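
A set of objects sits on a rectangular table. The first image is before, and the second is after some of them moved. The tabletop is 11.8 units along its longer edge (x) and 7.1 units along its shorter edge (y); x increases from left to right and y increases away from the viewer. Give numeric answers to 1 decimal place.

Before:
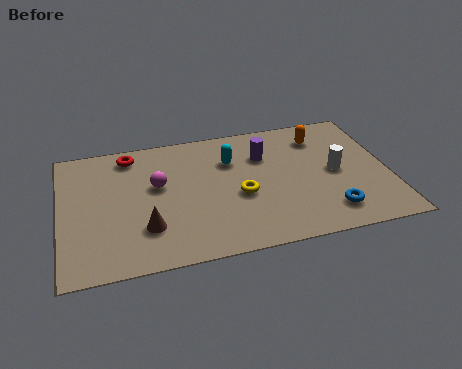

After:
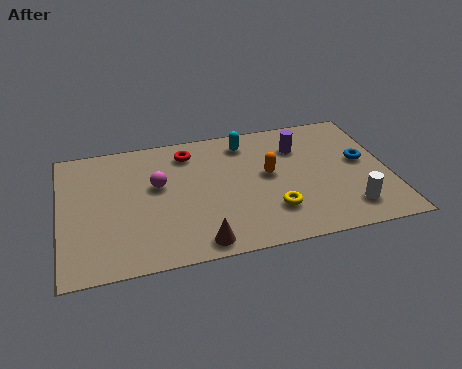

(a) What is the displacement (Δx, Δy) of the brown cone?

(1.8, -1.2)

From the two frames, the brown cone sits at roughly (3.0, 2.0) before and (4.8, 0.8) after.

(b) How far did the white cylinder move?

2.1

The white cylinder was near (9.9, 3.5) before and (10.2, 1.4) after, so it travelled √(0.3² + 2.1²) ≈ 2.1 units.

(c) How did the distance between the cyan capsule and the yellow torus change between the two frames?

+2.1

The distance was about 2.0 in the first image and 4.1 in the second, so they moved 2.1 units further apart.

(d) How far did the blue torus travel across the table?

2.9

The blue torus was near (9.5, 1.4) before and (10.9, 3.9) after, so it travelled √(1.4² + 2.5²) ≈ 2.9 units.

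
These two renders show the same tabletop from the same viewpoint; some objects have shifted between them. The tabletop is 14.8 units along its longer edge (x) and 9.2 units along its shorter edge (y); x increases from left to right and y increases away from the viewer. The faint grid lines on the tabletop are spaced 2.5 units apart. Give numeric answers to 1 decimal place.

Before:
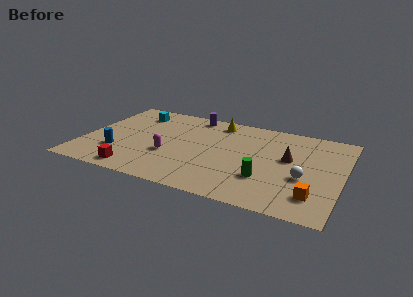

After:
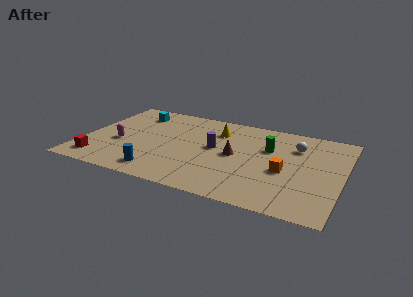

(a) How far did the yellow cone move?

1.0

From (7.3, 7.9) to (7.4, 6.9), the yellow cone covered √(0.1² + 1.0²) ≈ 1.0 units.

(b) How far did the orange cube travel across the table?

2.6

From (13.4, 2.0) to (11.6, 3.9), the orange cube covered √(1.8² + 1.9²) ≈ 2.6 units.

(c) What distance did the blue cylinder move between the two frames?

2.9

The blue cylinder was near (2.1, 2.7) before and (4.7, 1.4) after, so it travelled √(2.6² + 1.3²) ≈ 2.9 units.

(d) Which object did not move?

the cyan cube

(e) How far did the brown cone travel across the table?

3.1

The brown cone moved from about (11.7, 5.3) to (8.7, 4.6), a distance of √(3.0² + 0.7²) ≈ 3.1.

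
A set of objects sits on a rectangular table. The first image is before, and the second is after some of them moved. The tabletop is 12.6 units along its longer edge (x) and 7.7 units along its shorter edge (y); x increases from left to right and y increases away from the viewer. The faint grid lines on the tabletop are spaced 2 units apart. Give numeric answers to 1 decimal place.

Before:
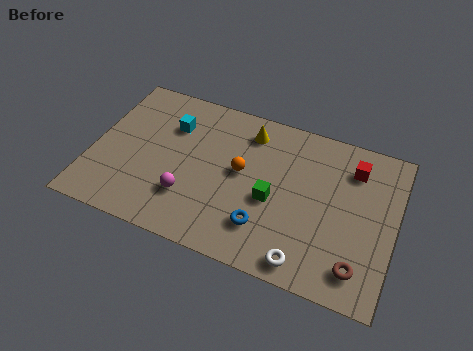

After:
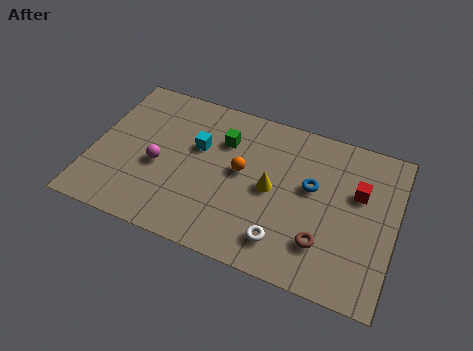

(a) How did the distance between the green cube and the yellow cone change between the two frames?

-0.5

The distance was about 3.3 in the first image and 2.8 in the second, so they moved 0.5 units closer together.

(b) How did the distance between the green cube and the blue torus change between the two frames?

+2.5

Before: roughly 1.4 units apart; after: 3.9. That's 2.5 units further apart.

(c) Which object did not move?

the orange sphere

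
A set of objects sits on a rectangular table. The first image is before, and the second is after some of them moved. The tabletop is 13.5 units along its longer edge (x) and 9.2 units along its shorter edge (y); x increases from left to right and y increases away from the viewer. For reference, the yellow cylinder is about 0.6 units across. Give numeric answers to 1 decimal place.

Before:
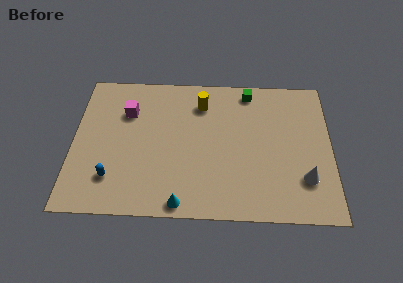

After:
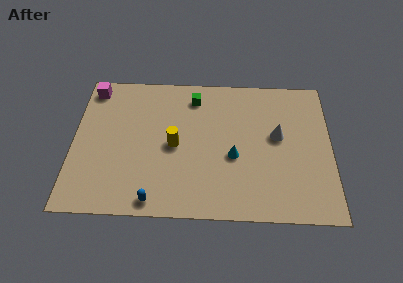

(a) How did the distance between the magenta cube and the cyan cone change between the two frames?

+2.2

Before: roughly 6.4 units apart; after: 8.6. That's 2.2 units further apart.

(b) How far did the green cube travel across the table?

2.9

The green cube was near (9.2, 8.1) before and (6.3, 7.6) after, so it travelled √(2.9² + 0.5²) ≈ 2.9 units.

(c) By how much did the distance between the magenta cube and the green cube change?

-1.2

They were about 6.6 units apart before and 5.4 after — 1.2 units closer together.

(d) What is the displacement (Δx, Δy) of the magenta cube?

(-1.9, 1.5)

From the two frames, the magenta cube sits at roughly (2.8, 6.5) before and (0.9, 8.0) after.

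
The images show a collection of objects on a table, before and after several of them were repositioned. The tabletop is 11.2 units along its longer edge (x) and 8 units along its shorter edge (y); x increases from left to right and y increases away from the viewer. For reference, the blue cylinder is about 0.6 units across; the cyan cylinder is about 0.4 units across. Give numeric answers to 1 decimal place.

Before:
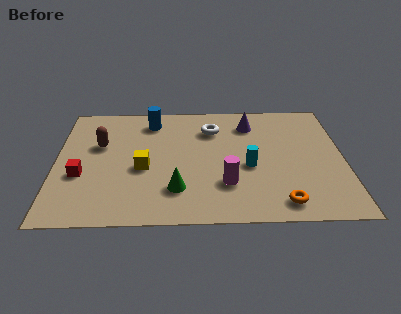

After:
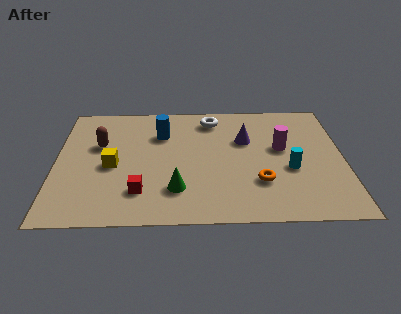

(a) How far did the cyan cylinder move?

1.6

The cyan cylinder was near (7.5, 3.4) before and (9.1, 3.2) after, so it travelled √(1.6² + 0.2²) ≈ 1.6 units.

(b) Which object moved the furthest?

the magenta cylinder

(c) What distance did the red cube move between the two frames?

2.5

The red cube moved from about (1.0, 3.0) to (3.3, 1.9), a distance of √(2.3² + 1.1²) ≈ 2.5.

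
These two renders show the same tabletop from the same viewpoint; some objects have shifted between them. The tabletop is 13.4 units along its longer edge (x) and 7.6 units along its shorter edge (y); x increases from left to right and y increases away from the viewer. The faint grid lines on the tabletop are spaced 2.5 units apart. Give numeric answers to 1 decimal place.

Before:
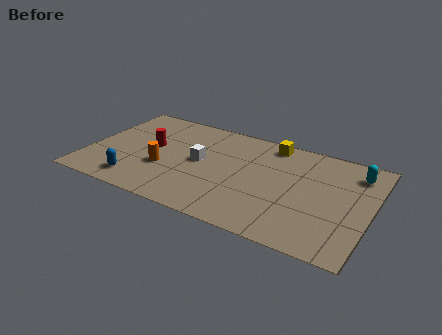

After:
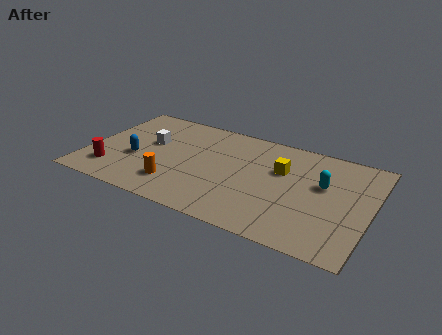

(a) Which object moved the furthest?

the red cylinder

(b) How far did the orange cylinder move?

1.2

From (3.7, 2.8) to (4.4, 1.8), the orange cylinder covered √(0.7² + 1.0²) ≈ 1.2 units.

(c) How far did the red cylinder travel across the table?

3.0

The red cylinder was near (2.9, 4.2) before and (1.3, 1.7) after, so it travelled √(1.6² + 2.5²) ≈ 3.0 units.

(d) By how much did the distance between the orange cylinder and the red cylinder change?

+1.5

The distance was about 1.6 in the first image and 3.1 in the second, so they moved 1.5 units further apart.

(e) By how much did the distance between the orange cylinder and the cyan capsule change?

-2.1

The distance was about 9.4 in the first image and 7.3 in the second, so they moved 2.1 units closer together.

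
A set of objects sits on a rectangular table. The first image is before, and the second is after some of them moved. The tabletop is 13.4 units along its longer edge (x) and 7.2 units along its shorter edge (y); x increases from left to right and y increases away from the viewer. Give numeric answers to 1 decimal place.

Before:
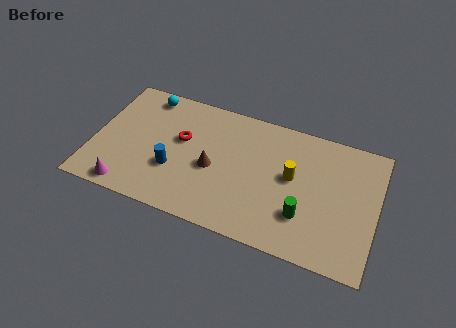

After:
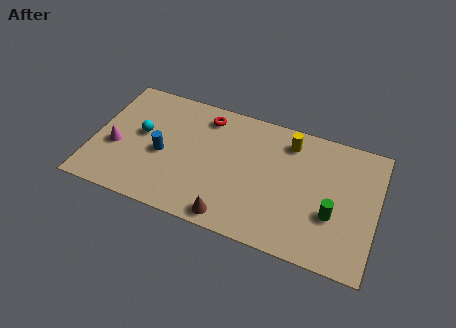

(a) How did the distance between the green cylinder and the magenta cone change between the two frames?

+2.0

Before: roughly 8.3 units apart; after: 10.3. That's 2.0 units further apart.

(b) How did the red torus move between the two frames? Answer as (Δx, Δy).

(1.0, 1.7)

The red torus was at about (4.1, 4.3) and moved to about (5.1, 6.0).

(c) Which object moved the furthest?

the brown cone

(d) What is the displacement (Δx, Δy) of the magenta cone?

(-0.8, 2.1)

The magenta cone started near (1.9, 0.8) and ended near (1.1, 2.9).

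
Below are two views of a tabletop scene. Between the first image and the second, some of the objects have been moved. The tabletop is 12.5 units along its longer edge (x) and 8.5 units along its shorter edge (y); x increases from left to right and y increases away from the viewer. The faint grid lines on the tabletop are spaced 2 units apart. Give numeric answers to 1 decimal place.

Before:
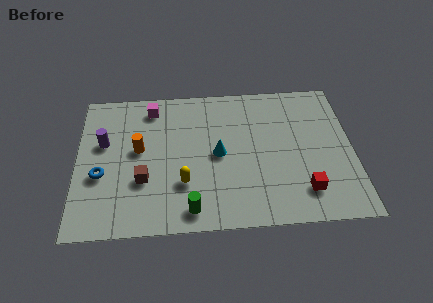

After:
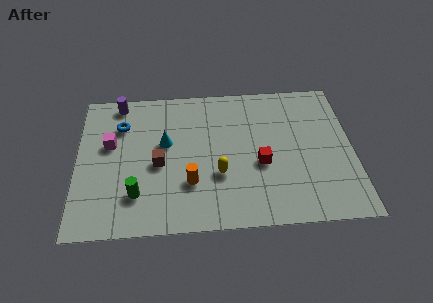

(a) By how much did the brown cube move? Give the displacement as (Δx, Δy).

(0.7, 0.9)

The brown cube started near (3.0, 2.9) and ended near (3.7, 3.8).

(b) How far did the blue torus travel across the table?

3.0

The blue torus moved from about (1.1, 3.3) to (2.0, 6.2), a distance of √(0.9² + 2.9²) ≈ 3.0.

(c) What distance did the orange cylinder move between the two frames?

3.1

The orange cylinder moved from about (2.8, 4.7) to (5.1, 2.6), a distance of √(2.3² + 2.1²) ≈ 3.1.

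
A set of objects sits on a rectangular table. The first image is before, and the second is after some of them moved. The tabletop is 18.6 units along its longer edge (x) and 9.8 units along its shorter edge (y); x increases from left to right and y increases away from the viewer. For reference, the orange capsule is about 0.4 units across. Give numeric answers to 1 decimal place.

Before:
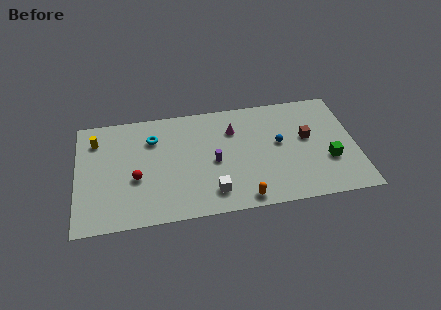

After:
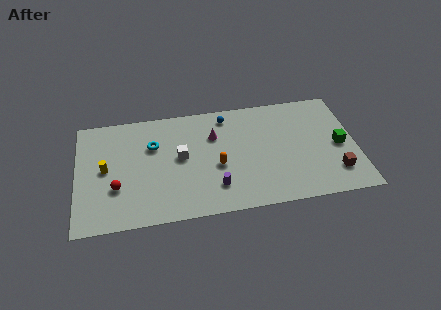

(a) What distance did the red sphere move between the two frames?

1.4

The red sphere moved from about (3.9, 3.9) to (2.6, 3.3), a distance of √(1.3² + 0.6²) ≈ 1.4.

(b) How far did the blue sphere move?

4.5

The blue sphere was near (13.5, 5.4) before and (10.1, 8.4) after, so it travelled √(3.4² + 3.0²) ≈ 4.5 units.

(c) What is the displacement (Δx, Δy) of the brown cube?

(1.7, -3.3)

The brown cube was at about (15.4, 5.6) and moved to about (17.1, 2.3).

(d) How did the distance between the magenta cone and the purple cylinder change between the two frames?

+1.5

Before: roughly 3.0 units apart; after: 4.5. That's 1.5 units further apart.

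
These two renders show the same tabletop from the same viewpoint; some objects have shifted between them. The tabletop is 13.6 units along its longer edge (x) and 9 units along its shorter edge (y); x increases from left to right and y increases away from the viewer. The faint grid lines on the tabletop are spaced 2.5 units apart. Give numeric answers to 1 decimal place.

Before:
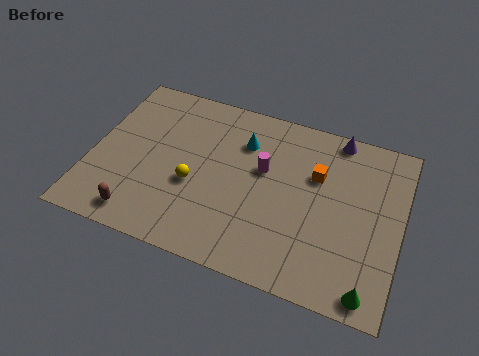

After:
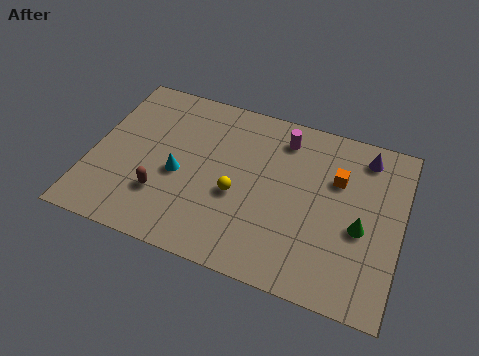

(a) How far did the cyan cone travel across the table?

3.7

The cyan cone moved from about (6.5, 6.6) to (3.9, 3.9), a distance of √(2.6² + 2.7²) ≈ 3.7.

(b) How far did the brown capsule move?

1.6

The brown capsule was near (2.5, 1.2) before and (3.3, 2.6) after, so it travelled √(0.8² + 1.4²) ≈ 1.6 units.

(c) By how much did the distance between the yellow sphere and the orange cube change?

-0.9

They were about 5.7 units apart before and 4.8 after — 0.9 units closer together.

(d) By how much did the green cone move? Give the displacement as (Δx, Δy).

(-0.6, 2.9)

The green cone was at about (12.5, 0.9) and moved to about (11.9, 3.8).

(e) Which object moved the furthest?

the cyan cone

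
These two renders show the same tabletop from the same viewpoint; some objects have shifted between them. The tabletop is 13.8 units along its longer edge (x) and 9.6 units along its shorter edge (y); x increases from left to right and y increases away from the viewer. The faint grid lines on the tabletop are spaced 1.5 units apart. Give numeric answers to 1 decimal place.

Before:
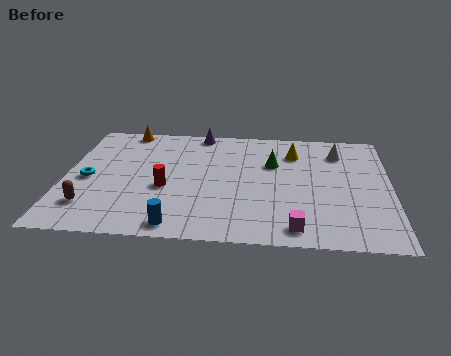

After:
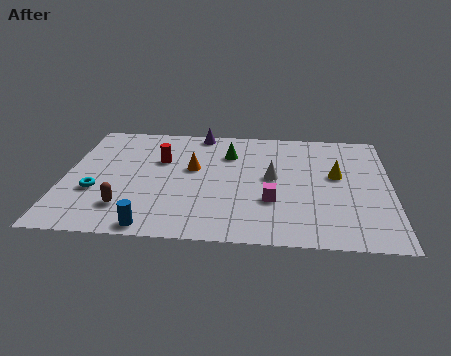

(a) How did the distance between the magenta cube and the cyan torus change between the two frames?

-2.0

They were about 9.4 units apart before and 7.4 after — 2.0 units closer together.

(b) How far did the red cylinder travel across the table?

2.3

From (4.3, 3.9) to (4.0, 6.2), the red cylinder covered √(0.3² + 2.3²) ≈ 2.3 units.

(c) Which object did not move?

the purple cone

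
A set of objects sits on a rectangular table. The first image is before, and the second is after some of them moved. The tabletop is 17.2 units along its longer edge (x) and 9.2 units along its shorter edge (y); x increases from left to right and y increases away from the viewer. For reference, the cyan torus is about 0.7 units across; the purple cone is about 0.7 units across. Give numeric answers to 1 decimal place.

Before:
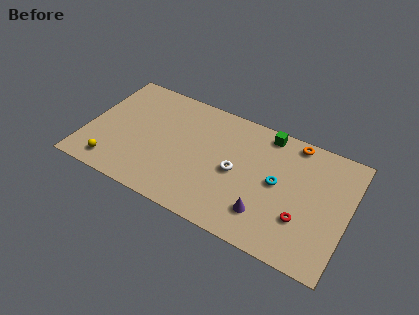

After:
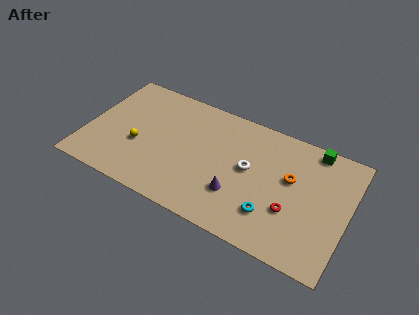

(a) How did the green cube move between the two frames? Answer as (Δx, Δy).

(3.1, 0.1)

The green cube was at about (11.5, 8.2) and moved to about (14.6, 8.3).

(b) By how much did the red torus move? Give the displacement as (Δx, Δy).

(-0.7, 0.3)

The red torus was at about (14.4, 2.9) and moved to about (13.7, 3.2).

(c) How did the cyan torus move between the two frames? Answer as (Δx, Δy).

(-0.1, -2.4)

From the two frames, the cyan torus sits at roughly (12.6, 4.8) before and (12.5, 2.4) after.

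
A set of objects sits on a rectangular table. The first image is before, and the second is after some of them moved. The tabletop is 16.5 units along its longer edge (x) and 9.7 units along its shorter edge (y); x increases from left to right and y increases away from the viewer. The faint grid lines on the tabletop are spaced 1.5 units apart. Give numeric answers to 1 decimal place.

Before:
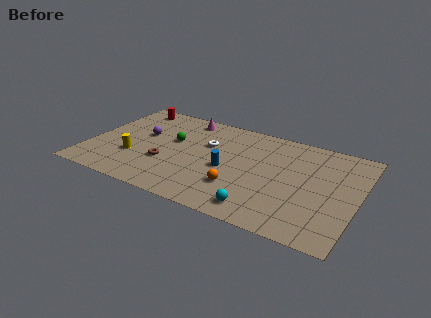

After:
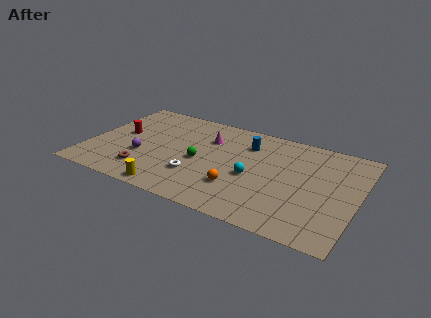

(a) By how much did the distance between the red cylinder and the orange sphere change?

-1.4

The distance was about 9.5 in the first image and 8.1 in the second, so they moved 1.4 units closer together.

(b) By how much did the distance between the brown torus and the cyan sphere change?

+0.3

The distance was about 6.4 in the first image and 6.7 in the second, so they moved 0.3 units further apart.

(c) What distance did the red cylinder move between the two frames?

3.2

From (1.9, 8.5) to (1.8, 5.3), the red cylinder covered √(0.1² + 3.2²) ≈ 3.2 units.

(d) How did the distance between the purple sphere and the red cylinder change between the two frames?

-0.6

They were about 3.0 units apart before and 2.4 after — 0.6 units closer together.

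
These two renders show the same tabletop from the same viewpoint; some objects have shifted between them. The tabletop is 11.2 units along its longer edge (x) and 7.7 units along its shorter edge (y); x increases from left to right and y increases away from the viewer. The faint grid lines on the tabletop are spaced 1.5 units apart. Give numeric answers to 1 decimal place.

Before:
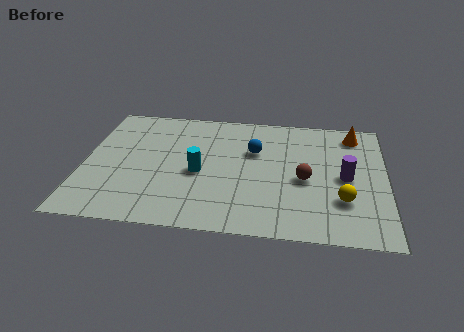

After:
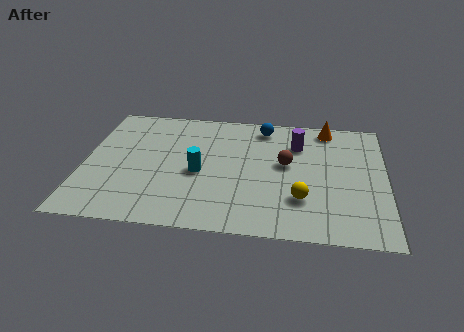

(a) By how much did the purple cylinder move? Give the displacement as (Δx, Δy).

(-1.8, 1.9)

The purple cylinder was at about (9.7, 3.7) and moved to about (7.9, 5.6).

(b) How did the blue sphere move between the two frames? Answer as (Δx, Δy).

(0.3, 1.6)

From the two frames, the blue sphere sits at roughly (6.3, 5.0) before and (6.6, 6.6) after.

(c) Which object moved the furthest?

the purple cylinder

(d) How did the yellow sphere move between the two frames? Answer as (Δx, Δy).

(-1.5, -0.1)

The yellow sphere was at about (9.6, 2.3) and moved to about (8.1, 2.2).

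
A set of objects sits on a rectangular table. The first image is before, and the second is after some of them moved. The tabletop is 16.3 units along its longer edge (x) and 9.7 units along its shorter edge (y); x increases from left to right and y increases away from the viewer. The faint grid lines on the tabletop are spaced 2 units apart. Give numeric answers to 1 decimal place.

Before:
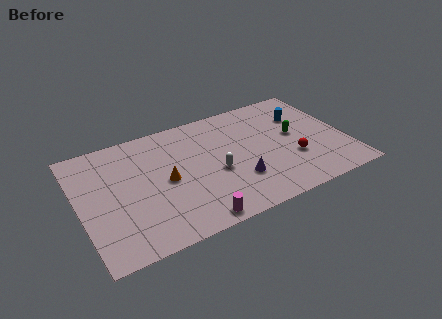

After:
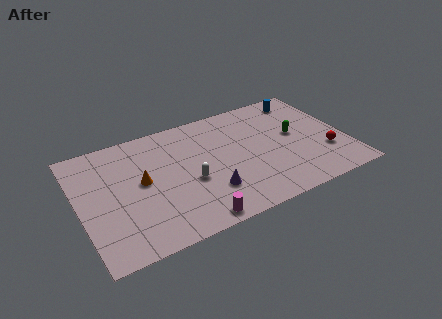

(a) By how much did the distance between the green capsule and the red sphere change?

+0.8

They were about 2.0 units apart before and 2.8 after — 0.8 units further apart.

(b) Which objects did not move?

the green capsule and the magenta cylinder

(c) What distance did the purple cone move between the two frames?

1.8

The purple cone moved from about (9.4, 2.9) to (7.6, 2.7), a distance of √(1.8² + 0.2²) ≈ 1.8.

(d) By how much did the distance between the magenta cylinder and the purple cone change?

-1.4

Before: roughly 3.6 units apart; after: 2.2. That's 1.4 units closer together.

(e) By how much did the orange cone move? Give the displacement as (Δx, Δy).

(-1.4, 0.5)

The orange cone was at about (5.2, 4.7) and moved to about (3.8, 5.2).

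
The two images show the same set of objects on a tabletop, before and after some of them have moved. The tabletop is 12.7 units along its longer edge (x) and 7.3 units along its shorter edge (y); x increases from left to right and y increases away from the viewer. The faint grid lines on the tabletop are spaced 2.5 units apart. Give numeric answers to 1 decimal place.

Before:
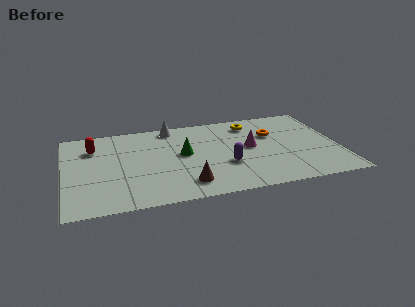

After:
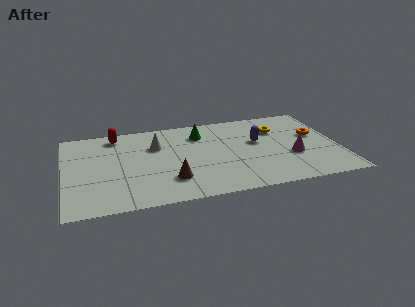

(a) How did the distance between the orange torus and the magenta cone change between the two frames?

+0.6

Before: roughly 1.4 units apart; after: 2.0. That's 0.6 units further apart.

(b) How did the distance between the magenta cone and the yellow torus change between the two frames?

+0.4

They were about 2.1 units apart before and 2.5 after — 0.4 units further apart.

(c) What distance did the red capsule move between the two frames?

1.4

From (1.4, 5.4) to (2.5, 6.3), the red capsule covered √(1.1² + 0.9²) ≈ 1.4 units.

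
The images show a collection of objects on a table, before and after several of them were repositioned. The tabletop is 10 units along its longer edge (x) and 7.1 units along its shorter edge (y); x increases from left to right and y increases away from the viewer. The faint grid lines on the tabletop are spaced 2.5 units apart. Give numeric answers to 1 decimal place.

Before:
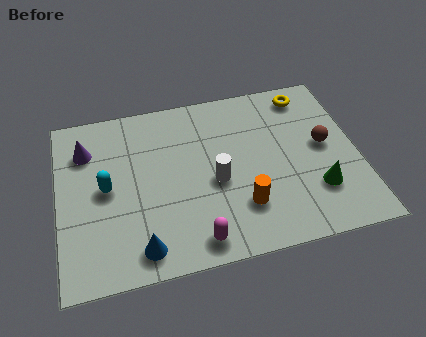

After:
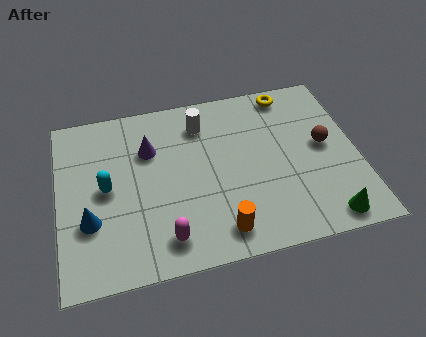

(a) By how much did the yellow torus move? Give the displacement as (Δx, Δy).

(-0.6, 0.2)

The yellow torus was at about (8.5, 6.1) and moved to about (7.9, 6.3).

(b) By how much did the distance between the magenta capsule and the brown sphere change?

+0.7

They were about 5.4 units apart before and 6.1 after — 0.7 units further apart.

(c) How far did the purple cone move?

2.1

The purple cone was near (1.0, 5.3) before and (3.1, 4.9) after, so it travelled √(2.1² + 0.4²) ≈ 2.1 units.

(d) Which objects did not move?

the cyan capsule and the brown sphere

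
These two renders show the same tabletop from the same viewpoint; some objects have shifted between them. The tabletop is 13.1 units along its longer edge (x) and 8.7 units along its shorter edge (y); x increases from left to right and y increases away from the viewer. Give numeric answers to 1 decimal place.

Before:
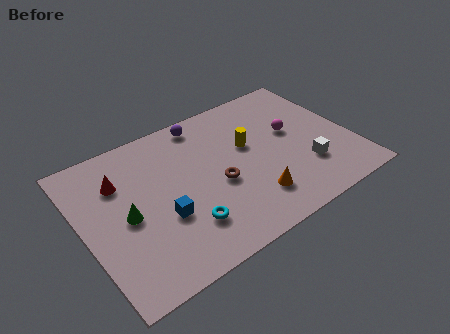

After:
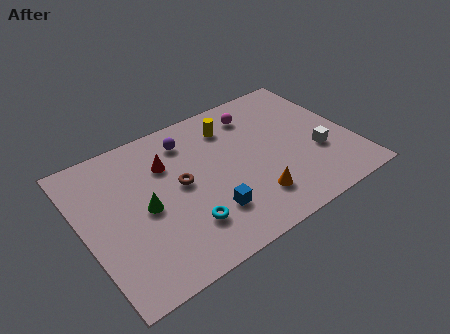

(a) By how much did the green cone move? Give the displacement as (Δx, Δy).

(0.9, 0.0)

From the two frames, the green cone sits at roughly (2.0, 4.1) before and (2.9, 4.1) after.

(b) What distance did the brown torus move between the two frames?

1.9

From (6.4, 3.7) to (4.7, 4.6), the brown torus covered √(1.7² + 0.9²) ≈ 1.9 units.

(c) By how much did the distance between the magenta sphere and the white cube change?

+2.1

The distance was about 2.5 in the first image and 4.6 in the second, so they moved 2.1 units further apart.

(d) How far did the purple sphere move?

1.1

The purple sphere moved from about (6.4, 7.7) to (5.5, 7.0), a distance of √(0.9² + 0.7²) ≈ 1.1.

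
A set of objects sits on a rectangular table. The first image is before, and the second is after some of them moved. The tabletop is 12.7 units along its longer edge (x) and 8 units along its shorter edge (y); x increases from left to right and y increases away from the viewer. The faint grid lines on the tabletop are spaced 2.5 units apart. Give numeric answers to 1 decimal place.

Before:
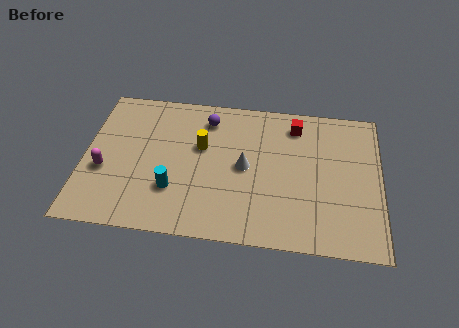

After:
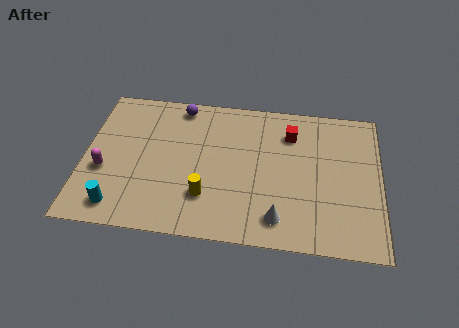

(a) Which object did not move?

the magenta capsule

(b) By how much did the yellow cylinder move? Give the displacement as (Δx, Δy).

(0.3, -2.7)

From the two frames, the yellow cylinder sits at roughly (5.0, 4.9) before and (5.3, 2.2) after.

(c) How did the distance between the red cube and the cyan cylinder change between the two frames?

+2.1

Before: roughly 6.6 units apart; after: 8.7. That's 2.1 units further apart.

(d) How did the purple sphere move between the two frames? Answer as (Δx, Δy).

(-1.2, 0.6)

The purple sphere was at about (5.2, 6.5) and moved to about (4.0, 7.1).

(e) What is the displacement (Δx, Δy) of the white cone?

(1.5, -2.6)

The white cone started near (6.9, 4.0) and ended near (8.4, 1.4).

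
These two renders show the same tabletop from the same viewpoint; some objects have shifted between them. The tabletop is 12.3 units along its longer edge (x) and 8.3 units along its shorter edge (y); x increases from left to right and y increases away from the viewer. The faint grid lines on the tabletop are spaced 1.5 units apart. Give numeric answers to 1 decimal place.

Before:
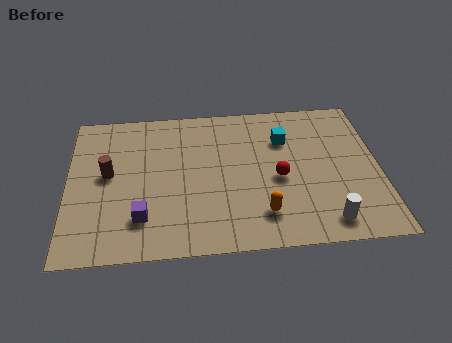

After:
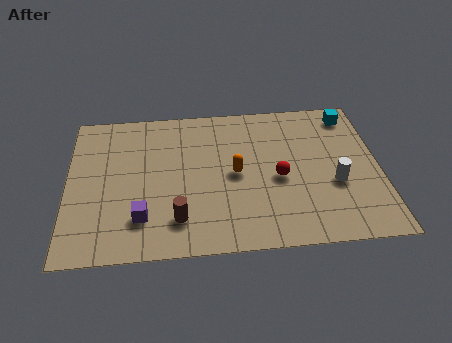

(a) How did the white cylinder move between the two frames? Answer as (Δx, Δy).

(0.4, 2.0)

From the two frames, the white cylinder sits at roughly (10.1, 1.2) before and (10.5, 3.2) after.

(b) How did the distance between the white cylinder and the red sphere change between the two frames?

-0.8

Before: roughly 3.1 units apart; after: 2.3. That's 0.8 units closer together.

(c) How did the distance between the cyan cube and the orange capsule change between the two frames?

+1.4

Before: roughly 4.2 units apart; after: 5.6. That's 1.4 units further apart.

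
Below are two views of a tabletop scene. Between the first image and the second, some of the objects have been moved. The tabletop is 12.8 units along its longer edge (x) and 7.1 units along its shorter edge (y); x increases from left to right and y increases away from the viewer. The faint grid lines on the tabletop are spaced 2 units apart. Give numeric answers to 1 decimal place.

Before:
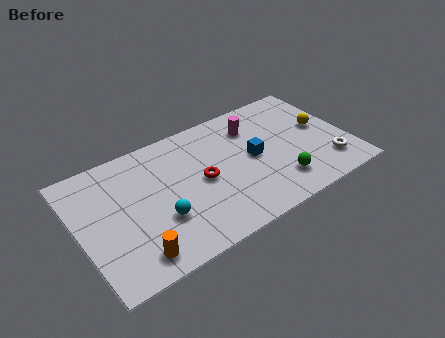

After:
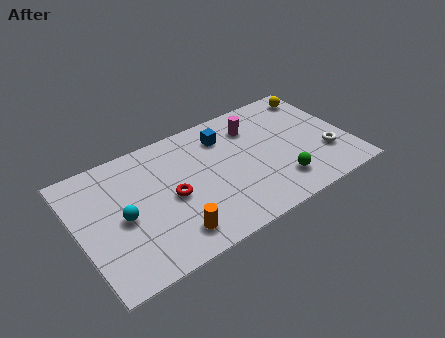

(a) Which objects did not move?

the magenta cylinder and the green sphere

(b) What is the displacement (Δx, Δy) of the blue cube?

(-1.1, 1.9)

The blue cube started near (8.3, 3.6) and ended near (7.2, 5.5).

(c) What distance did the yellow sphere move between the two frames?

2.1

The yellow sphere moved from about (11.7, 3.9) to (11.9, 6.0), a distance of √(0.2² + 2.1²) ≈ 2.1.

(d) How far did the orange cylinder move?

1.8

The orange cylinder moved from about (2.2, 1.1) to (4.0, 1.3), a distance of √(1.8² + 0.2²) ≈ 1.8.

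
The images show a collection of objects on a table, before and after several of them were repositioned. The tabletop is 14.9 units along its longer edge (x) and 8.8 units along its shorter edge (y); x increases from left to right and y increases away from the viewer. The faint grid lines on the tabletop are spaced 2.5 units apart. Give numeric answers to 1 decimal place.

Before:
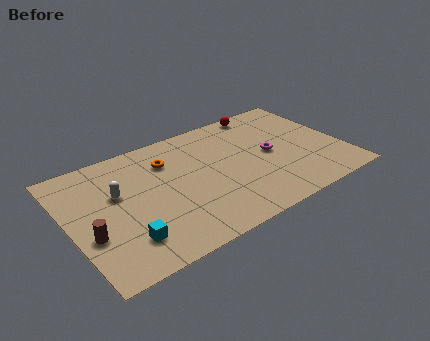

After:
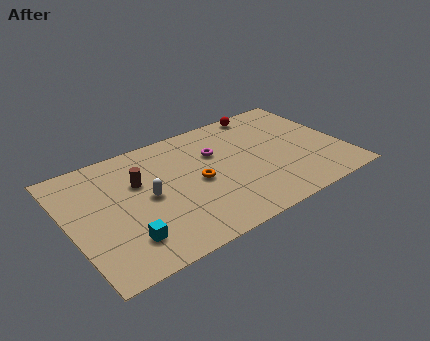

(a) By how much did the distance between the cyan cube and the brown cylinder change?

+1.8

The distance was about 2.1 in the first image and 3.9 in the second, so they moved 1.8 units further apart.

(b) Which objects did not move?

the cyan cube and the red sphere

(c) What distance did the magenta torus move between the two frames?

3.2

From (11.0, 4.4) to (8.2, 5.9), the magenta torus covered √(2.8² + 1.5²) ≈ 3.2 units.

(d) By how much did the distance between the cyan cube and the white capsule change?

-0.5

They were about 3.4 units apart before and 2.9 after — 0.5 units closer together.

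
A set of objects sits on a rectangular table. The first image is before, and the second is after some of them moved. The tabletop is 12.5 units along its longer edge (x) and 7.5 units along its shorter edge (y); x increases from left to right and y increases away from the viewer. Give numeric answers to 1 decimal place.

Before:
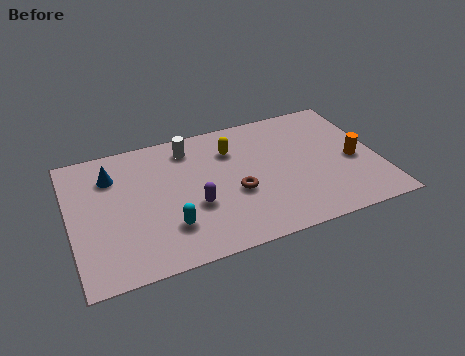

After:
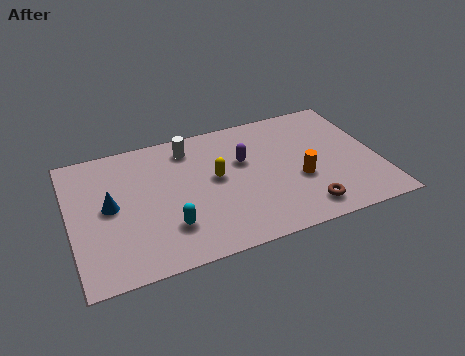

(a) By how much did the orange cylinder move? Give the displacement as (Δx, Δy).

(-2.3, -0.4)

The orange cylinder started near (11.5, 3.3) and ended near (9.2, 2.9).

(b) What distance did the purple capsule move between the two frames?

2.9

From (4.9, 2.8) to (7.1, 4.7), the purple capsule covered √(2.2² + 1.9²) ≈ 2.9 units.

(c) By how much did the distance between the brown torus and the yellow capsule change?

+1.9

The distance was about 2.5 in the first image and 4.4 in the second, so they moved 1.9 units further apart.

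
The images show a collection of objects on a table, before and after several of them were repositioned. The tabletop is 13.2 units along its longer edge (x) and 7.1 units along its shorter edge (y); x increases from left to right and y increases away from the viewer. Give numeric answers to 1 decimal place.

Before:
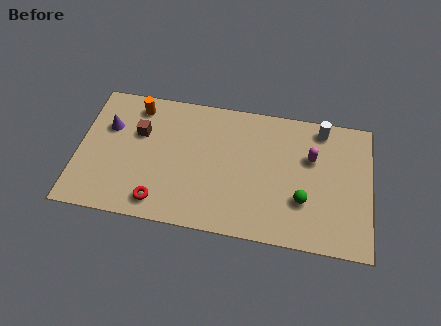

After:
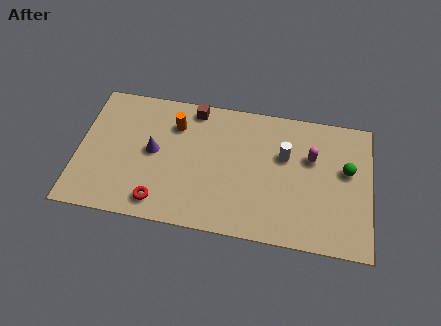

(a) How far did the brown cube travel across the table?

2.9

The brown cube was near (2.7, 4.6) before and (5.1, 6.3) after, so it travelled √(2.4² + 1.7²) ≈ 2.9 units.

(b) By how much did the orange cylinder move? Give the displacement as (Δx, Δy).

(1.8, -0.7)

From the two frames, the orange cylinder sits at roughly (2.5, 6.0) before and (4.3, 5.3) after.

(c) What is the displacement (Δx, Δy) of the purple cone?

(2.1, -1.0)

The purple cone started near (1.3, 4.7) and ended near (3.4, 3.7).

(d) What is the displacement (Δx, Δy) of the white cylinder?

(-1.6, -1.7)

From the two frames, the white cylinder sits at roughly (10.9, 6.2) before and (9.3, 4.5) after.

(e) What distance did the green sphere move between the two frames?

2.7

The green sphere was near (10.2, 2.3) before and (12.1, 4.2) after, so it travelled √(1.9² + 1.9²) ≈ 2.7 units.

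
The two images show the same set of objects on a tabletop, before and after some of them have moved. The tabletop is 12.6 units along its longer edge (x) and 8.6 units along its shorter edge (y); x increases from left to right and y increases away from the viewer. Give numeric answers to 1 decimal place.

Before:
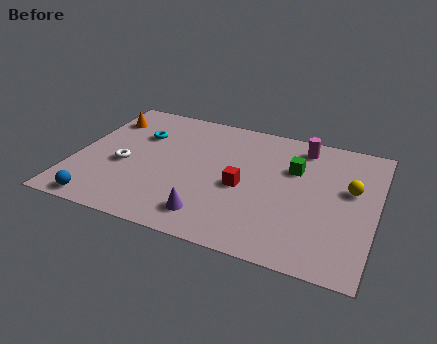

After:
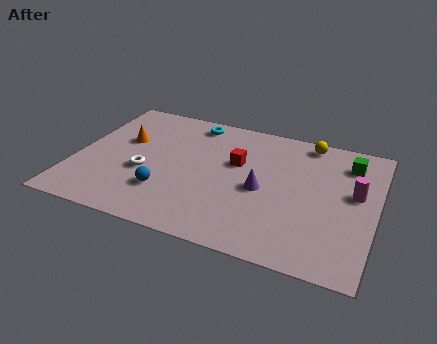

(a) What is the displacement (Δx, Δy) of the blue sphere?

(2.5, 1.6)

The blue sphere was at about (1.5, 0.8) and moved to about (4.0, 2.4).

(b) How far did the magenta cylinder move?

3.4

The magenta cylinder moved from about (9.3, 7.3) to (11.7, 4.9), a distance of √(2.4² + 2.4²) ≈ 3.4.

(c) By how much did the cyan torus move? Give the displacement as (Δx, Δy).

(2.1, 1.6)

From the two frames, the cyan torus sits at roughly (2.5, 5.9) before and (4.6, 7.5) after.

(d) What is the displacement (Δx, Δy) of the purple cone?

(1.9, 2.4)

The purple cone was at about (6.0, 1.5) and moved to about (7.9, 3.9).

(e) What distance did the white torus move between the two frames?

0.9

The white torus was near (2.1, 3.6) before and (3.0, 3.4) after, so it travelled √(0.9² + 0.2²) ≈ 0.9 units.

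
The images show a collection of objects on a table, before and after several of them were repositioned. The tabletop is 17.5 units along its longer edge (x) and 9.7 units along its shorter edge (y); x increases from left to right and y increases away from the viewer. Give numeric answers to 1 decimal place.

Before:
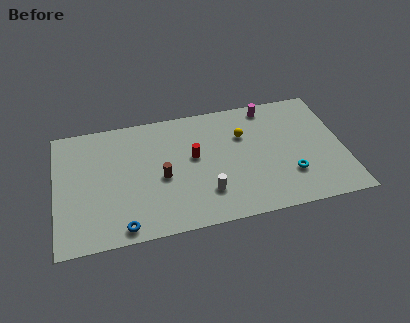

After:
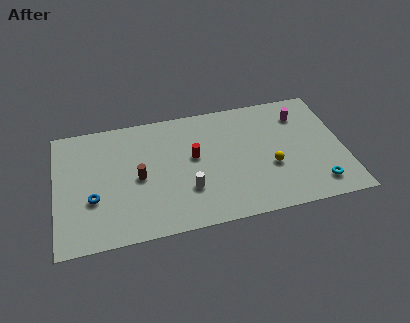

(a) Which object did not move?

the red cylinder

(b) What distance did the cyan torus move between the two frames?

1.9

The cyan torus moved from about (14.1, 2.8) to (15.7, 1.7), a distance of √(1.6² + 1.1²) ≈ 1.9.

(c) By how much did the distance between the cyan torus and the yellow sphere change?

-1.2

The distance was about 4.6 in the first image and 3.4 in the second, so they moved 1.2 units closer together.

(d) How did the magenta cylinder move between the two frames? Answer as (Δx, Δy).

(1.9, -1.1)

From the two frames, the magenta cylinder sits at roughly (13.2, 8.6) before and (15.1, 7.5) after.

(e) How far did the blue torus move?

3.0

The blue torus moved from about (3.9, 1.0) to (2.2, 3.5), a distance of √(1.7² + 2.5²) ≈ 3.0.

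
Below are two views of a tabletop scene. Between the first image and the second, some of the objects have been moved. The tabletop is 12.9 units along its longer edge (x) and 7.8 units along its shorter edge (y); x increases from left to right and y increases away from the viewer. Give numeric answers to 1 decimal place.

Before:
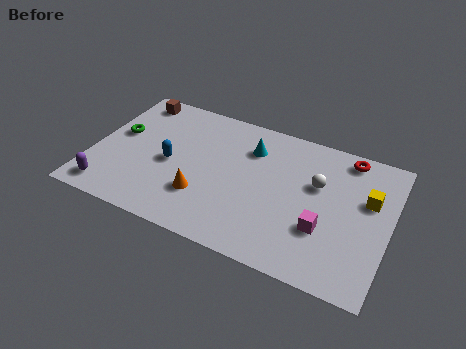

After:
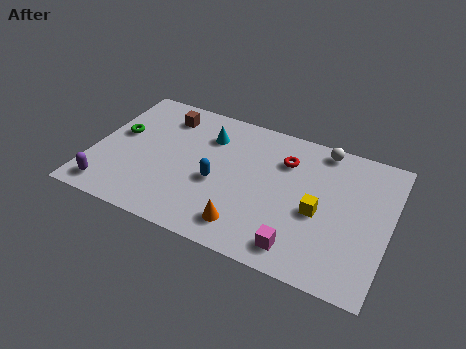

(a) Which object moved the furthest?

the red torus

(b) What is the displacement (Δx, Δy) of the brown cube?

(1.5, -0.5)

From the two frames, the brown cube sits at roughly (1.3, 6.8) before and (2.8, 6.3) after.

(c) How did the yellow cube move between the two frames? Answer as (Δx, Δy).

(-2.0, -1.5)

The yellow cube started near (11.9, 4.9) and ended near (9.9, 3.4).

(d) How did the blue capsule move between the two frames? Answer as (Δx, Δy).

(2.1, -0.3)

The blue capsule was at about (3.4, 3.6) and moved to about (5.5, 3.3).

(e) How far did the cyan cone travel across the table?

1.9

The cyan cone was near (6.7, 5.8) before and (4.8, 5.8) after, so it travelled √(1.9² + 0.0²) ≈ 1.9 units.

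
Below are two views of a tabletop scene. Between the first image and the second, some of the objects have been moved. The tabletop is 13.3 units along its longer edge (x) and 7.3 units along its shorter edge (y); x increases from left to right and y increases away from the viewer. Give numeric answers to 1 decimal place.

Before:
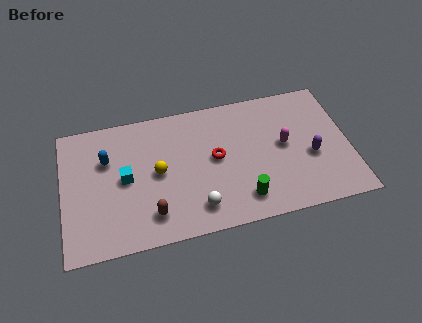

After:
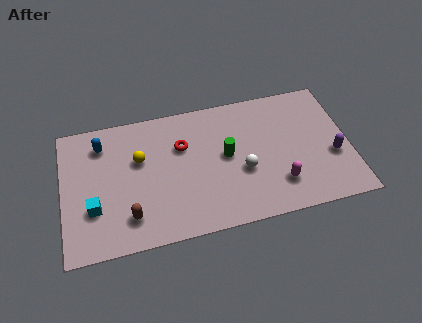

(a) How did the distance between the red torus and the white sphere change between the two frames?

+0.7

They were about 2.7 units apart before and 3.4 after — 0.7 units further apart.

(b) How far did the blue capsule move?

0.9

From (2.1, 4.9) to (1.9, 5.8), the blue capsule covered √(0.2² + 0.9²) ≈ 0.9 units.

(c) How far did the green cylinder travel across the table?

2.6

The green cylinder moved from about (8.2, 1.4) to (7.6, 3.9), a distance of √(0.6² + 2.5²) ≈ 2.6.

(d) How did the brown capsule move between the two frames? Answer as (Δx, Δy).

(-1.0, 0.1)

The brown capsule was at about (4.0, 1.5) and moved to about (3.0, 1.6).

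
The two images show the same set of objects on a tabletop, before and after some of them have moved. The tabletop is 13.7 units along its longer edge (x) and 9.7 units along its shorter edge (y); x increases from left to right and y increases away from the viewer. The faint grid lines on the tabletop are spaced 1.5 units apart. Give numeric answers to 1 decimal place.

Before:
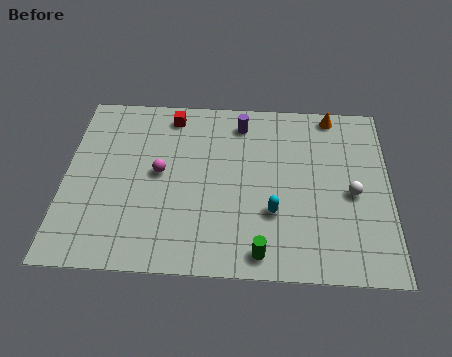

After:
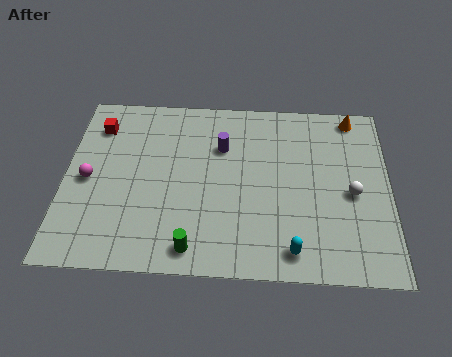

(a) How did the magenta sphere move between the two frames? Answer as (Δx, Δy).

(-3.0, -0.5)

The magenta sphere started near (4.0, 5.1) and ended near (1.0, 4.6).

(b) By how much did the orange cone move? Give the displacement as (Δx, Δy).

(0.9, -0.1)

The orange cone started near (11.3, 8.8) and ended near (12.2, 8.7).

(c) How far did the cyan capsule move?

2.1

The cyan capsule moved from about (8.8, 3.2) to (9.6, 1.3), a distance of √(0.8² + 1.9²) ≈ 2.1.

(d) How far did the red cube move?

3.2

The red cube was near (4.4, 8.4) before and (1.3, 7.6) after, so it travelled √(3.1² + 0.8²) ≈ 3.2 units.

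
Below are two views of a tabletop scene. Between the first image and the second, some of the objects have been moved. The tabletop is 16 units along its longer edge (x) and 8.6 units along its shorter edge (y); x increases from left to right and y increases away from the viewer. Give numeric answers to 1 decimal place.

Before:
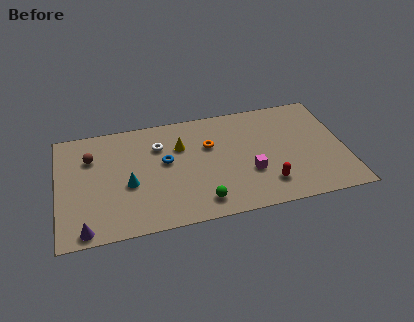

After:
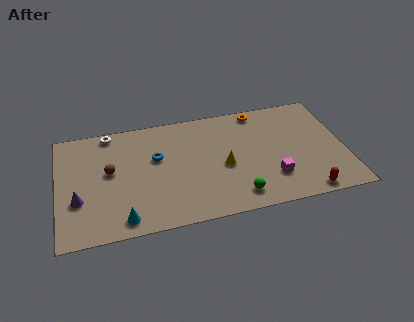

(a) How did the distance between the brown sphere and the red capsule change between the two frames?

+0.9

Before: roughly 10.5 units apart; after: 11.4. That's 0.9 units further apart.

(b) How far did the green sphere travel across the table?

2.0

The green sphere was near (7.8, 1.4) before and (9.8, 1.4) after, so it travelled √(2.0² + 0.0²) ≈ 2.0 units.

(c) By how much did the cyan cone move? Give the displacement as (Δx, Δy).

(-0.4, -2.5)

From the two frames, the cyan cone sits at roughly (3.9, 3.6) before and (3.5, 1.1) after.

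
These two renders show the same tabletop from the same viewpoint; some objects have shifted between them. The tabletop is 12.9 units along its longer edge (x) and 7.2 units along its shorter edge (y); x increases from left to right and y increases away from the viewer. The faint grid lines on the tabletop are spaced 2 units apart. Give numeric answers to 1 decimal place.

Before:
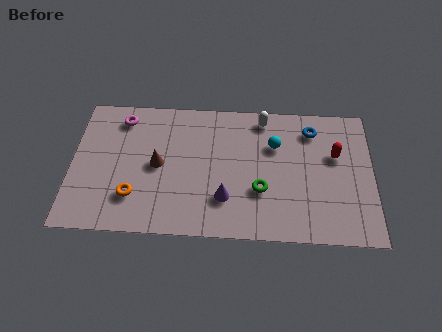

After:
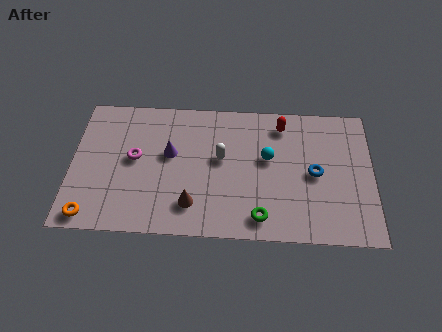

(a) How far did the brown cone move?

2.5

From (3.7, 3.6) to (5.2, 1.6), the brown cone covered √(1.5² + 2.0²) ≈ 2.5 units.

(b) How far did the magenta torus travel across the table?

2.2

From (2.1, 6.0) to (2.7, 3.9), the magenta torus covered √(0.6² + 2.1²) ≈ 2.2 units.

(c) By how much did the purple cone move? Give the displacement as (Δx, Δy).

(-2.4, 2.2)

The purple cone started near (6.6, 2.0) and ended near (4.2, 4.2).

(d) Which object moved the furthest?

the purple cone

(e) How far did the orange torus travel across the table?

2.1

The orange torus was near (2.7, 1.9) before and (0.9, 0.8) after, so it travelled √(1.8² + 1.1²) ≈ 2.1 units.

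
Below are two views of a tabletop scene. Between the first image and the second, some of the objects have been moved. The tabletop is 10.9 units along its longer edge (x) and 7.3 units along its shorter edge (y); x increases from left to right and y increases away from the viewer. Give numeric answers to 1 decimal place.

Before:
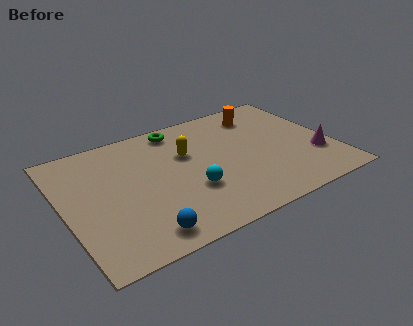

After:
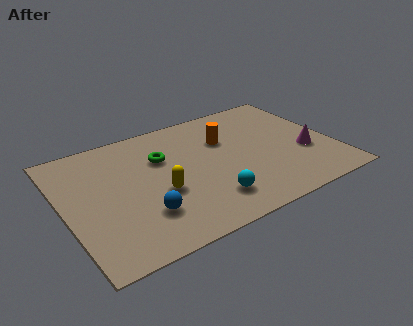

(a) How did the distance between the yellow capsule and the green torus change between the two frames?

+0.3

They were about 1.7 units apart before and 2.0 after — 0.3 units further apart.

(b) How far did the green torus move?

1.7

The green torus moved from about (5.0, 6.4) to (4.1, 4.9), a distance of √(0.9² + 1.5²) ≈ 1.7.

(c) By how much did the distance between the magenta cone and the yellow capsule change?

+0.5

Before: roughly 5.5 units apart; after: 6.0. That's 0.5 units further apart.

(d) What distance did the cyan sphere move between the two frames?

1.1

The cyan sphere was near (4.9, 2.5) before and (5.5, 1.6) after, so it travelled √(0.6² + 0.9²) ≈ 1.1 units.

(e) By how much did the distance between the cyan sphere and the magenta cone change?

-0.9

Before: roughly 5.2 units apart; after: 4.3. That's 0.9 units closer together.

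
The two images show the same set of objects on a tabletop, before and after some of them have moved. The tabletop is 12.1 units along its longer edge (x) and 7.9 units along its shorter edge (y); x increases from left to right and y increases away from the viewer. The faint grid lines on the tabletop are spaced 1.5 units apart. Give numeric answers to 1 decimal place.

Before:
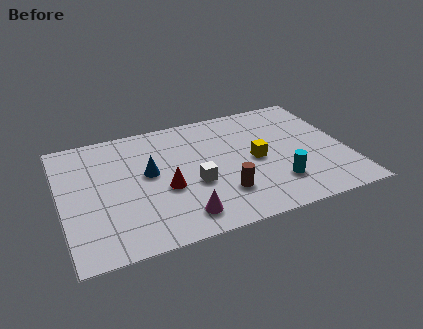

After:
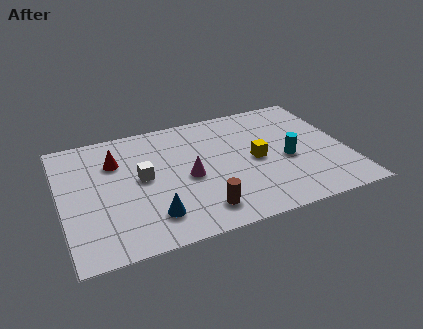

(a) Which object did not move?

the yellow cube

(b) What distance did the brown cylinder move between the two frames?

1.2

From (6.6, 2.1) to (5.6, 1.4), the brown cylinder covered √(1.0² + 0.7²) ≈ 1.2 units.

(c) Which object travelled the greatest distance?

the red cone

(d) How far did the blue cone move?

2.7

The blue cone moved from about (3.7, 4.4) to (3.6, 1.7), a distance of √(0.1² + 2.7²) ≈ 2.7.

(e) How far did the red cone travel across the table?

3.1

From (4.3, 3.2) to (2.4, 5.6), the red cone covered √(1.9² + 2.4²) ≈ 3.1 units.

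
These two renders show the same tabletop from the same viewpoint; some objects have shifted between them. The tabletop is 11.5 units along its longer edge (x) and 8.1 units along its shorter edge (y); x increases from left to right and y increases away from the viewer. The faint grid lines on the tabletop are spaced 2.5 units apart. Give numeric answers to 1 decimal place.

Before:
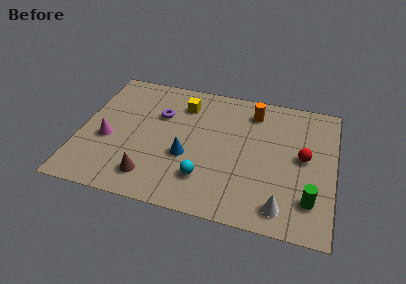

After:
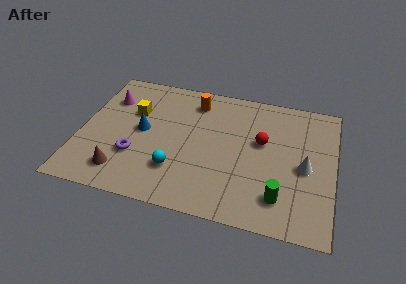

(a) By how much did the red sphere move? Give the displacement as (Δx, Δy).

(-1.9, 0.5)

From the two frames, the red sphere sits at roughly (10.1, 4.3) before and (8.2, 4.8) after.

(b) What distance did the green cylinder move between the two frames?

1.3

From (10.5, 1.9) to (9.2, 1.7), the green cylinder covered √(1.3² + 0.2²) ≈ 1.3 units.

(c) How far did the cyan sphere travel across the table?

1.3

The cyan sphere was near (5.8, 2.0) before and (4.5, 2.2) after, so it travelled √(1.3² + 0.2²) ≈ 1.3 units.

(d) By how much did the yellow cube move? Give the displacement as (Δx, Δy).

(-2.2, -1.0)

The yellow cube was at about (4.5, 6.3) and moved to about (2.3, 5.3).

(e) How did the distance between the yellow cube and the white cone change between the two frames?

+1.1

Before: roughly 7.0 units apart; after: 8.1. That's 1.1 units further apart.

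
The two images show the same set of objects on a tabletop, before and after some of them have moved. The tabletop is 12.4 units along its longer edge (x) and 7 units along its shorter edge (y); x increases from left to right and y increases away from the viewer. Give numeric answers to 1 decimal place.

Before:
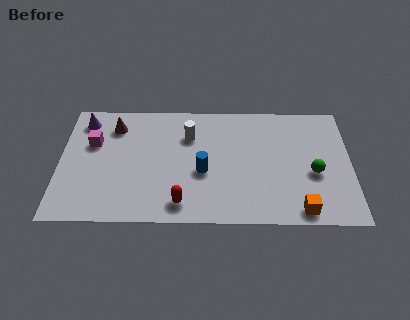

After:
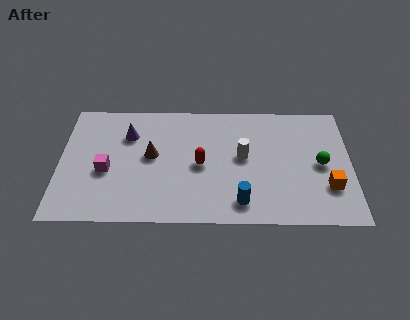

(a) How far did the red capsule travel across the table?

2.3

The red capsule moved from about (5.2, 1.1) to (6.0, 3.3), a distance of √(0.8² + 2.2²) ≈ 2.3.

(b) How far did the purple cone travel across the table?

2.1

From (1.0, 5.8) to (2.9, 5.0), the purple cone covered √(1.9² + 0.8²) ≈ 2.1 units.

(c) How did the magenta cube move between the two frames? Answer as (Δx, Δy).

(0.6, -1.6)

The magenta cube started near (1.4, 4.5) and ended near (2.0, 2.9).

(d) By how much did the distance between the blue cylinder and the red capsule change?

+0.7

They were about 2.0 units apart before and 2.7 after — 0.7 units further apart.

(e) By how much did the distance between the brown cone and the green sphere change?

-1.7

Before: roughly 8.9 units apart; after: 7.2. That's 1.7 units closer together.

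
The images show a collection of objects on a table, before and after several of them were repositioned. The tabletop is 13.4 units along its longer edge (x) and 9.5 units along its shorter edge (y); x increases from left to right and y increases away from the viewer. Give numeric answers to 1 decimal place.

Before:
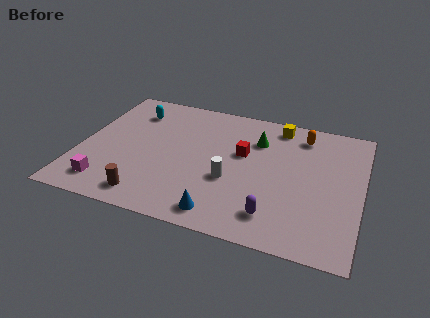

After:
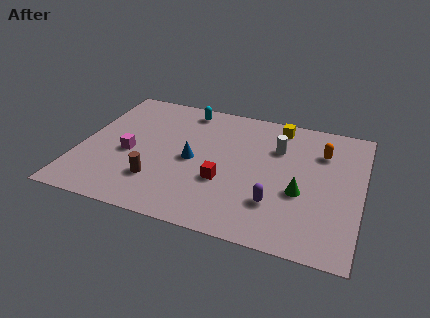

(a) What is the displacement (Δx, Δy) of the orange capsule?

(1.0, -1.0)

The orange capsule was at about (10.4, 7.9) and moved to about (11.4, 6.9).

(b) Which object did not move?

the yellow cube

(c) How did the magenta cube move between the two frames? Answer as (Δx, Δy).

(0.8, 2.5)

The magenta cube was at about (1.6, 1.6) and moved to about (2.4, 4.1).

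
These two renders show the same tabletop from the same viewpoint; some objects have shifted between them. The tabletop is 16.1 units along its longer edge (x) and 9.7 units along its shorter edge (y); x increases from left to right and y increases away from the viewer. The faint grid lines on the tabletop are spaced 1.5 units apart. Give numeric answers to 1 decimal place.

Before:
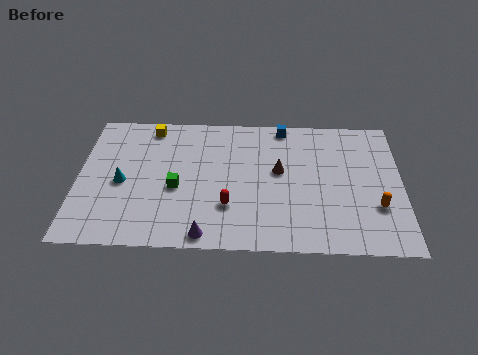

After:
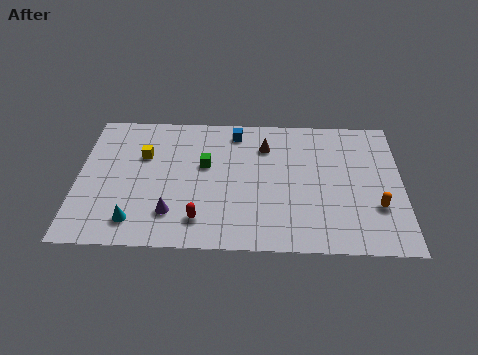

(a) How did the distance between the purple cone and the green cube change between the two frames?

+0.3

Before: roughly 3.5 units apart; after: 3.8. That's 0.3 units further apart.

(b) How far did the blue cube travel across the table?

2.5

From (10.2, 8.8) to (7.8, 8.3), the blue cube covered √(2.4² + 0.5²) ≈ 2.5 units.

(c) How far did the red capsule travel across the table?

1.7

The red capsule was near (7.5, 2.9) before and (6.1, 1.9) after, so it travelled √(1.4² + 1.0²) ≈ 1.7 units.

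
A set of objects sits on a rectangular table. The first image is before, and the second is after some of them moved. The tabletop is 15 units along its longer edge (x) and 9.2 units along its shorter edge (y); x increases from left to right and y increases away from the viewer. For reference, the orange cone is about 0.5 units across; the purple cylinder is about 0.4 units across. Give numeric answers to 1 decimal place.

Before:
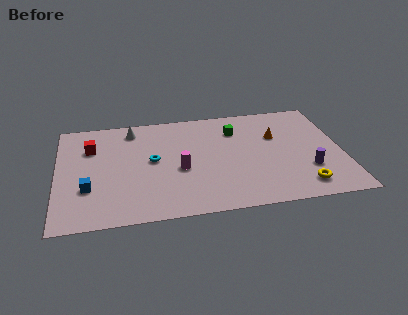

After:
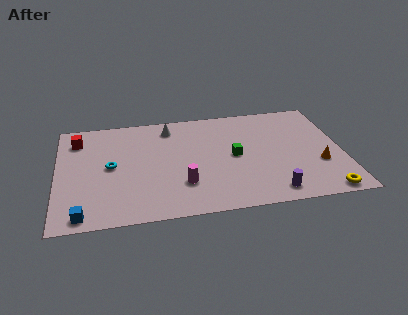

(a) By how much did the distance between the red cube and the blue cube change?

+2.9

They were about 3.5 units apart before and 6.4 after — 2.9 units further apart.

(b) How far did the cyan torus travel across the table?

2.2

The cyan torus was near (5.0, 4.9) before and (2.8, 4.7) after, so it travelled √(2.2² + 0.2²) ≈ 2.2 units.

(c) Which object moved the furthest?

the orange cone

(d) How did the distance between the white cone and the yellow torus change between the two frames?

-0.3

Before: roughly 10.7 units apart; after: 10.4. That's 0.3 units closer together.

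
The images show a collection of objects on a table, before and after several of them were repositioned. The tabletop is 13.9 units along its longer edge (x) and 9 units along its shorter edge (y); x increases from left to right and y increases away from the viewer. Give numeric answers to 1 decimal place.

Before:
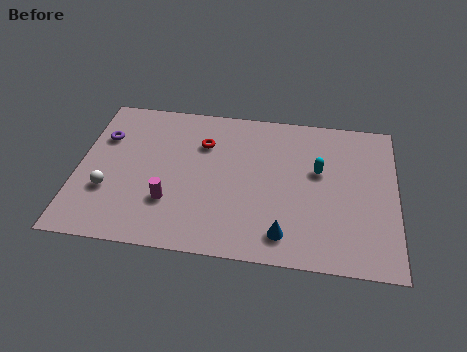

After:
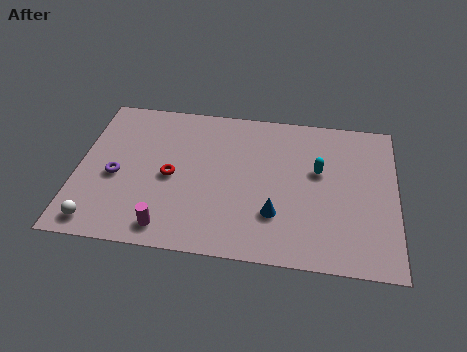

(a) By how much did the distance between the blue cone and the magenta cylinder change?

-0.3

They were about 5.1 units apart before and 4.8 after — 0.3 units closer together.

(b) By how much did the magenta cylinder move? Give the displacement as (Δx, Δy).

(0.0, -1.5)

The magenta cylinder was at about (4.1, 2.7) and moved to about (4.1, 1.2).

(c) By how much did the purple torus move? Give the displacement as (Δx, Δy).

(0.7, -2.3)

From the two frames, the purple torus sits at roughly (1.0, 6.2) before and (1.7, 3.9) after.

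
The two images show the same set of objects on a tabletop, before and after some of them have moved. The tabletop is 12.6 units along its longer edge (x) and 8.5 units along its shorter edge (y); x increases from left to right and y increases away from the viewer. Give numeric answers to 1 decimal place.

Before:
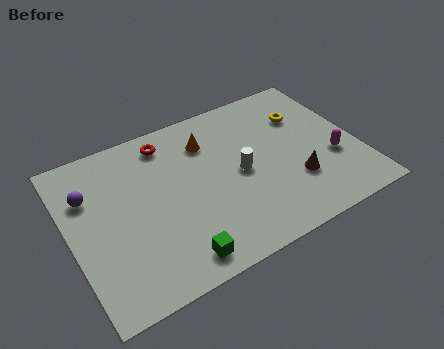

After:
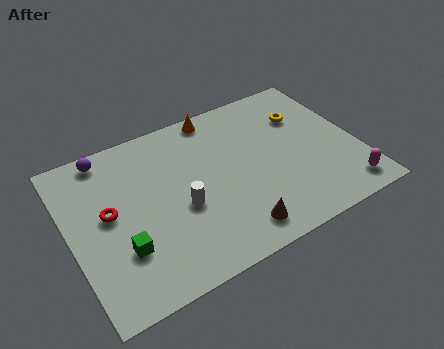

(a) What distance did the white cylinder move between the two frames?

2.8

The white cylinder was near (7.4, 4.1) before and (4.7, 3.5) after, so it travelled √(2.7² + 0.6²) ≈ 2.8 units.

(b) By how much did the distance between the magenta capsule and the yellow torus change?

+1.9

Before: roughly 3.0 units apart; after: 4.9. That's 1.9 units further apart.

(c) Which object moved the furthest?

the red torus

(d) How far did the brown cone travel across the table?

3.2

The brown cone was near (9.6, 2.6) before and (6.7, 1.3) after, so it travelled √(2.9² + 1.3²) ≈ 3.2 units.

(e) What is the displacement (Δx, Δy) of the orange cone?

(0.6, 1.3)

From the two frames, the orange cone sits at roughly (6.3, 6.4) before and (6.9, 7.7) after.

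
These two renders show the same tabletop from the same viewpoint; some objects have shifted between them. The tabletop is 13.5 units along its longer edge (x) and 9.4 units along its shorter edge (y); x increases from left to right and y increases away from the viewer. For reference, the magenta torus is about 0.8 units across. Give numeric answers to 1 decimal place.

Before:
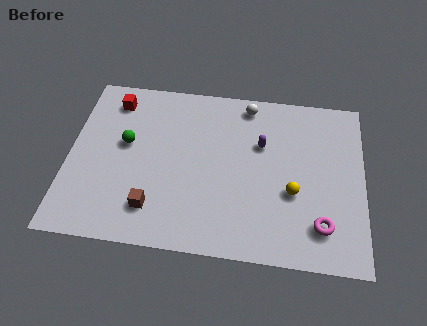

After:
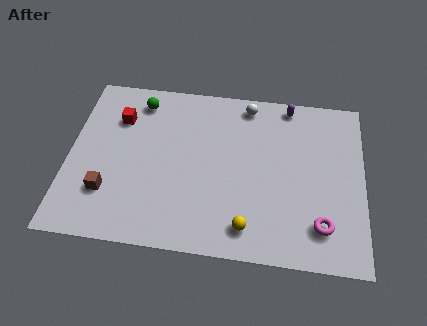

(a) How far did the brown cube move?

2.2

The brown cube moved from about (4.0, 2.0) to (1.9, 2.6), a distance of √(2.1² + 0.6²) ≈ 2.2.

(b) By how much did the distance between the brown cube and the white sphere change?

+0.9

Before: roughly 7.5 units apart; after: 8.4. That's 0.9 units further apart.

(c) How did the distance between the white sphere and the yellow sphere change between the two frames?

+1.6

Before: roughly 5.2 units apart; after: 6.8. That's 1.6 units further apart.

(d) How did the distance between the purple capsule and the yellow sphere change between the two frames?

+4.3

The distance was about 2.9 in the first image and 7.2 in the second, so they moved 4.3 units further apart.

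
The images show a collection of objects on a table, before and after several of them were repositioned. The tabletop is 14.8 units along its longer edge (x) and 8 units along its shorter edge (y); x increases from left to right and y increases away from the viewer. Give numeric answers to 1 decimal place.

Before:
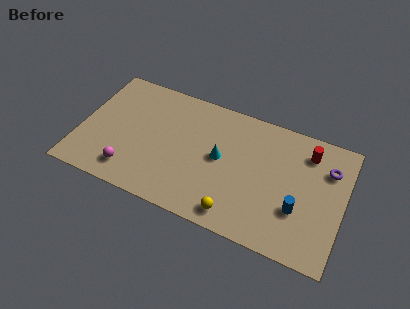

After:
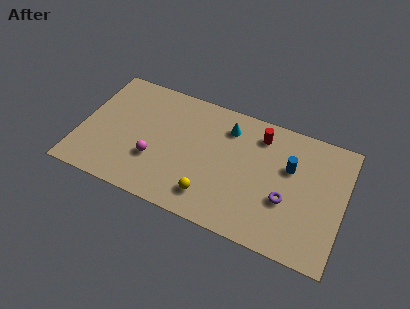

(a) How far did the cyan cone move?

2.1

The cyan cone was near (7.9, 4.2) before and (8.1, 6.3) after, so it travelled √(0.2² + 2.1²) ≈ 2.1 units.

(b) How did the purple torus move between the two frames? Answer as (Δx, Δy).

(-2.1, -2.8)

The purple torus started near (13.8, 5.8) and ended near (11.7, 3.0).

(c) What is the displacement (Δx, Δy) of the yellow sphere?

(-1.5, 0.5)

From the two frames, the yellow sphere sits at roughly (9.1, 1.1) before and (7.6, 1.6) after.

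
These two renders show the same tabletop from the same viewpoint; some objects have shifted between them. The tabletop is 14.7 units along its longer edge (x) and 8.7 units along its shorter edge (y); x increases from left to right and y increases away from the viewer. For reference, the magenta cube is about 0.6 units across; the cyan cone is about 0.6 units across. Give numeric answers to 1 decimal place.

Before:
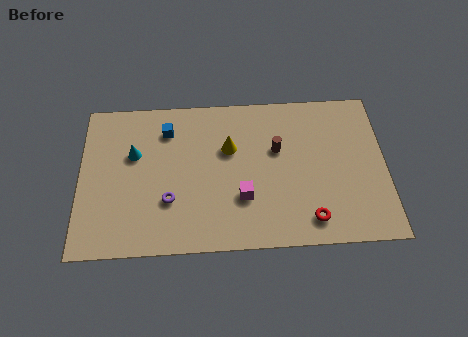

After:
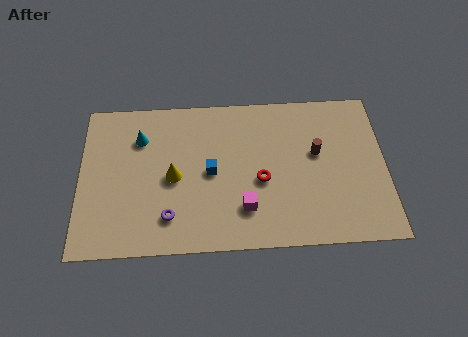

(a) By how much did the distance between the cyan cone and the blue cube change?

+1.9

Before: roughly 2.1 units apart; after: 4.0. That's 1.9 units further apart.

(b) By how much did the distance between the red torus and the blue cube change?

-6.2

The distance was about 8.7 in the first image and 2.5 in the second, so they moved 6.2 units closer together.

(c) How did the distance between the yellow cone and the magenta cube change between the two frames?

+1.0

They were about 2.9 units apart before and 3.9 after — 1.0 units further apart.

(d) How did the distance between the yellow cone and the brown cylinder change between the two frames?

+4.7

The distance was about 2.3 in the first image and 7.0 in the second, so they moved 4.7 units further apart.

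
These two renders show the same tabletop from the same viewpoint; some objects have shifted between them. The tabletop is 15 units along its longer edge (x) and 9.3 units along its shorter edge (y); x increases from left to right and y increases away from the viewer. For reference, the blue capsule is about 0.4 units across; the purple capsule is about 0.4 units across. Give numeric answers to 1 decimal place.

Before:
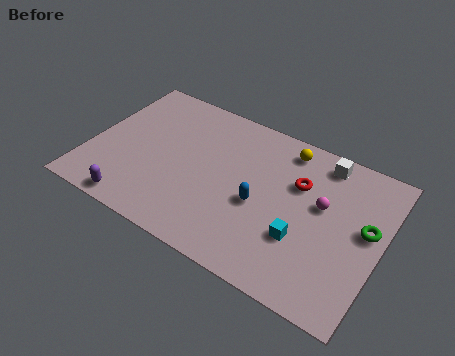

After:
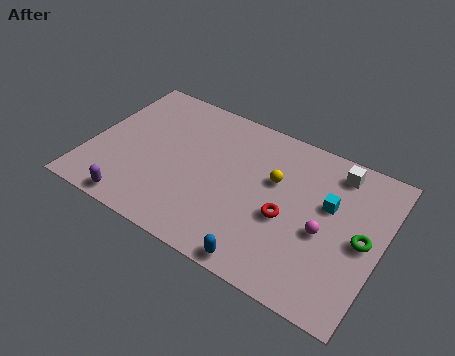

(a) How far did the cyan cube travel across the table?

2.8

The cyan cube was near (11.2, 3.1) before and (12.2, 5.7) after, so it travelled √(1.0² + 2.6²) ≈ 2.8 units.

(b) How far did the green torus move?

0.7

From (14.2, 5.2) to (14.1, 4.5), the green torus covered √(0.1² + 0.7²) ≈ 0.7 units.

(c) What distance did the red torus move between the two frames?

2.3

The red torus moved from about (10.6, 6.2) to (10.3, 3.9), a distance of √(0.3² + 2.3²) ≈ 2.3.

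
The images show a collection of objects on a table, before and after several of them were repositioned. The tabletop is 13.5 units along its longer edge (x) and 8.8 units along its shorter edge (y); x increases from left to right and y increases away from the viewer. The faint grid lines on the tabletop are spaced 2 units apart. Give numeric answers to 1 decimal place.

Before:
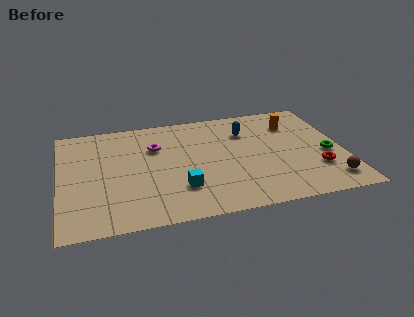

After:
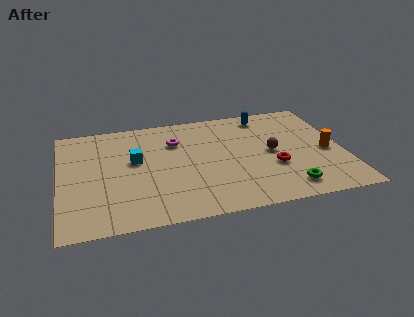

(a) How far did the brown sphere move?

3.8

The brown sphere was near (12.6, 1.5) before and (10.1, 4.4) after, so it travelled √(2.5² + 2.9²) ≈ 3.8 units.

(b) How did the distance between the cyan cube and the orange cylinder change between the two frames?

+2.1

They were about 7.1 units apart before and 9.2 after — 2.1 units further apart.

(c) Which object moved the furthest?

the brown sphere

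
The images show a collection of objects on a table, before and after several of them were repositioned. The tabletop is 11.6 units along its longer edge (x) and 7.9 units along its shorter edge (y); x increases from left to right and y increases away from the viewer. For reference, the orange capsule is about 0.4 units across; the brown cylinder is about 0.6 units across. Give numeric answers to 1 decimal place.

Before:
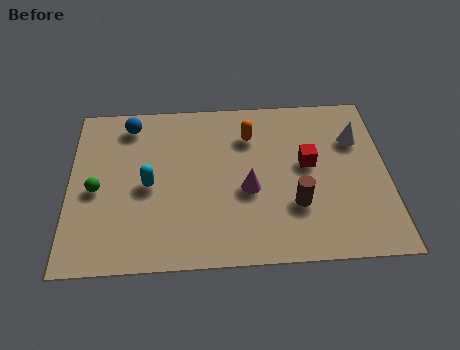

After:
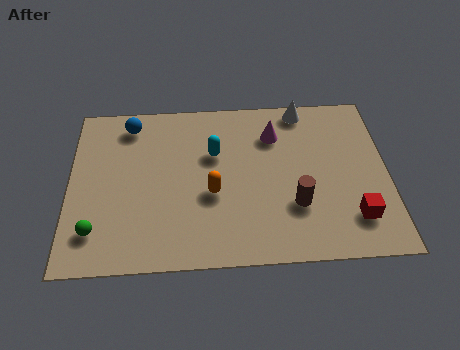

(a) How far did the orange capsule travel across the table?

3.0

The orange capsule moved from about (6.6, 5.9) to (5.2, 3.2), a distance of √(1.4² + 2.7²) ≈ 3.0.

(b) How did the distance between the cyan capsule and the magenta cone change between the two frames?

-1.3

Before: roughly 3.6 units apart; after: 2.3. That's 1.3 units closer together.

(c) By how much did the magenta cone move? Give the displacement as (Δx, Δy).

(1.0, 2.6)

From the two frames, the magenta cone sits at roughly (6.5, 3.3) before and (7.5, 5.9) after.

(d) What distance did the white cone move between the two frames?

2.5

The white cone moved from about (10.5, 5.5) to (8.6, 7.1), a distance of √(1.9² + 1.6²) ≈ 2.5.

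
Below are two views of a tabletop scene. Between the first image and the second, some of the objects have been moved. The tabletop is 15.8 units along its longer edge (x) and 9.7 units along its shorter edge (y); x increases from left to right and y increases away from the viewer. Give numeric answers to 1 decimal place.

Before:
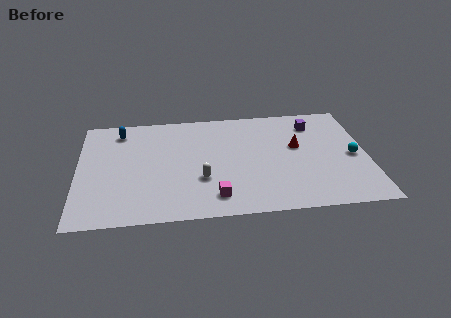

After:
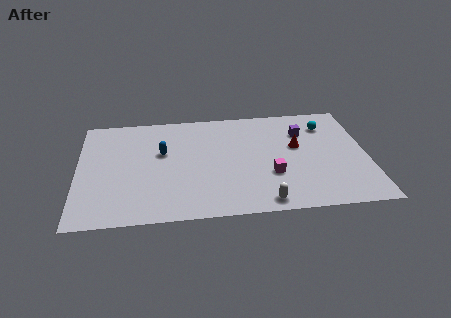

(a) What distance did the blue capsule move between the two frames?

3.2

The blue capsule was near (2.3, 8.1) before and (4.6, 5.9) after, so it travelled √(2.3² + 2.2²) ≈ 3.2 units.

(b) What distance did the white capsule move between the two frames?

4.0

The white capsule moved from about (6.7, 3.3) to (10.0, 1.0), a distance of √(3.3² + 2.3²) ≈ 4.0.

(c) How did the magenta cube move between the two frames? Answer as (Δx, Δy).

(3.1, 1.6)

The magenta cube was at about (7.4, 1.7) and moved to about (10.5, 3.3).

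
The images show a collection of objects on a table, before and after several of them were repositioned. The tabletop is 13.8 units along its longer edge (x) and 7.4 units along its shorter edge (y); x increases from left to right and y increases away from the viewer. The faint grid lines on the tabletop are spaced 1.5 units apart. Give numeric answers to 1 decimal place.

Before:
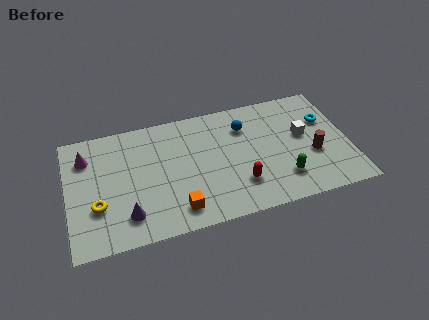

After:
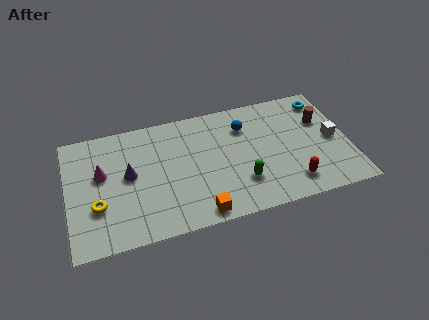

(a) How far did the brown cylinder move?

2.1

The brown cylinder moved from about (12.0, 2.9) to (12.6, 4.9), a distance of √(0.6² + 2.0²) ≈ 2.1.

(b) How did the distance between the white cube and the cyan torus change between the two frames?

+1.2

They were about 1.4 units apart before and 2.6 after — 1.2 units further apart.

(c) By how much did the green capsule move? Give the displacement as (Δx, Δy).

(-2.0, 0.3)

The green capsule started near (10.4, 1.8) and ended near (8.4, 2.1).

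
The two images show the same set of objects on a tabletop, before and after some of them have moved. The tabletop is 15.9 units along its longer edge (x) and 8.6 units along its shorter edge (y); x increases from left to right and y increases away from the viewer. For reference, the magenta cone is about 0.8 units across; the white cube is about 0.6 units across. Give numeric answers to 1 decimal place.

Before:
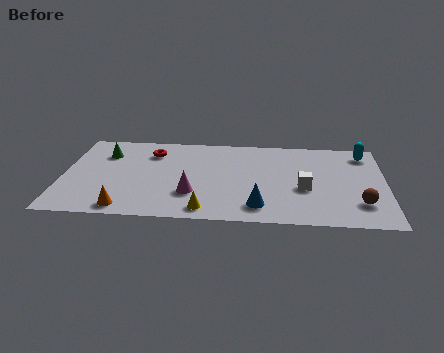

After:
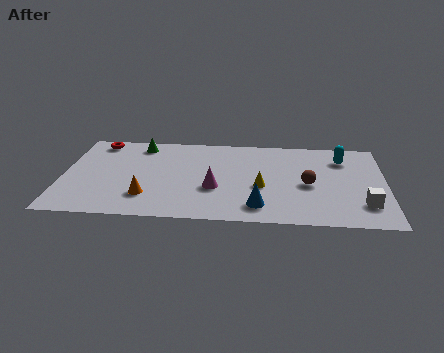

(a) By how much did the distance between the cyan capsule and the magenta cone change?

-2.5

Before: roughly 9.7 units apart; after: 7.2. That's 2.5 units closer together.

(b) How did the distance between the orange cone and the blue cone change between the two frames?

-1.0

The distance was about 6.5 in the first image and 5.5 in the second, so they moved 1.0 units closer together.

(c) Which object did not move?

the blue cone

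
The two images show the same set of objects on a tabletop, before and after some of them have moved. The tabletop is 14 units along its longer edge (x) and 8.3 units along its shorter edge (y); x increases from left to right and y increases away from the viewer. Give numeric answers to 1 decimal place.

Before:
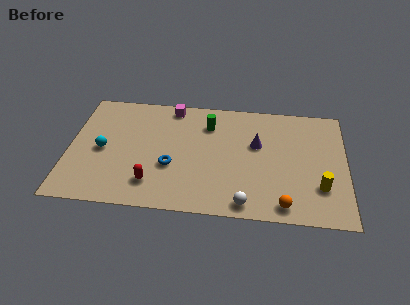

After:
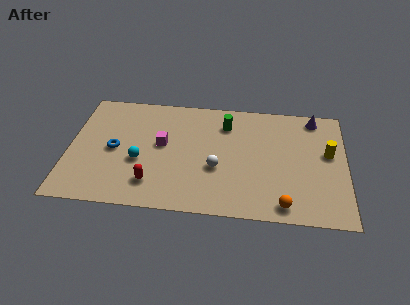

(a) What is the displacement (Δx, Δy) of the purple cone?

(2.9, 2.2)

From the two frames, the purple cone sits at roughly (9.5, 5.1) before and (12.4, 7.3) after.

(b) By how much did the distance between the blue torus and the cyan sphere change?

-2.1

Before: roughly 3.6 units apart; after: 1.5. That's 2.1 units closer together.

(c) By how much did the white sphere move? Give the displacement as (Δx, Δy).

(-1.5, 2.3)

The white sphere was at about (9.0, 0.9) and moved to about (7.5, 3.2).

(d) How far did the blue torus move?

3.0

The blue torus was near (5.2, 3.1) before and (2.3, 4.0) after, so it travelled √(2.9² + 0.9²) ≈ 3.0 units.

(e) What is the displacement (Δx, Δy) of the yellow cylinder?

(0.4, 2.4)

The yellow cylinder started near (12.7, 2.4) and ended near (13.1, 4.8).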